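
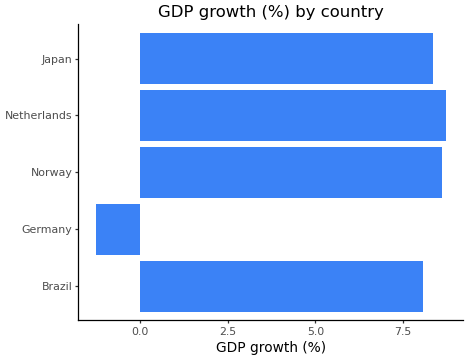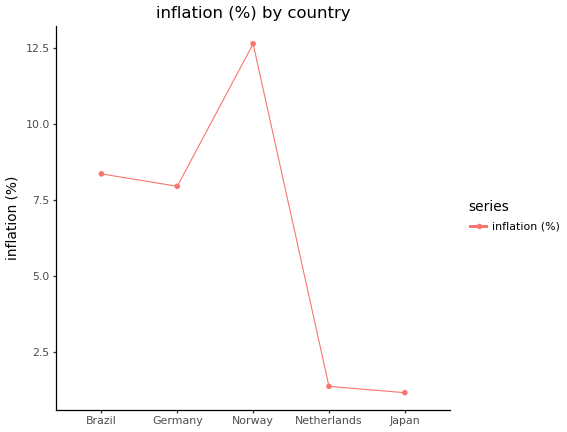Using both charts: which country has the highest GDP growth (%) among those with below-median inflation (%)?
Netherlands

Chart 2 median inflation (%) ≈ 8; below-median countries: Netherlands, Japan. Among those, Netherlands has the highest GDP growth (%) (≈ 9).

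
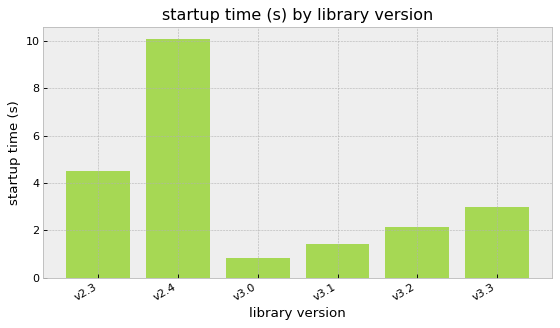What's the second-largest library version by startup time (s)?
Top 3: v2.4 ≈ 10, v2.3 ≈ 5, v3.3 ≈ 3.

v2.3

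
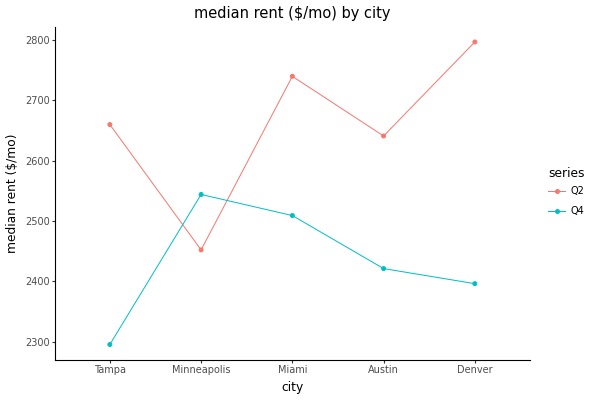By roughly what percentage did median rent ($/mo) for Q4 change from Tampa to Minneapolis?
≈ +10.9%

Tampa ≈ 2300, Minneapolis ≈ 2550; (2550 − 2300) / 2300 ≈ +10.9%.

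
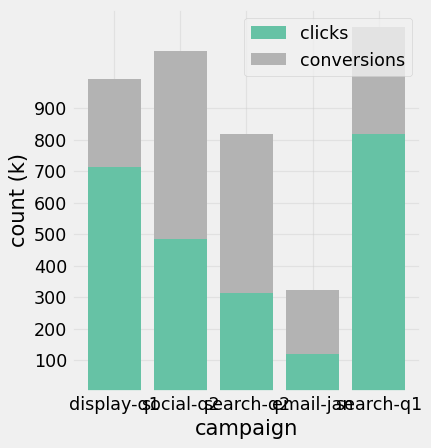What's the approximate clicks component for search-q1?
≈ 800

clicks top ≈ 800, bottom ≈ 0; segment ≈ 800.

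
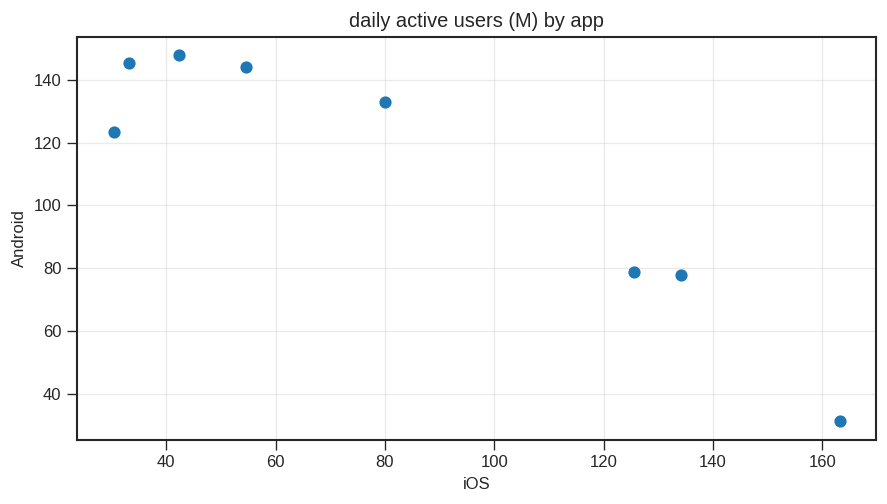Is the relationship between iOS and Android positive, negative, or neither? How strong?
negative, strong

Points are negatively correlated; strong (|r| ≈ 0.9).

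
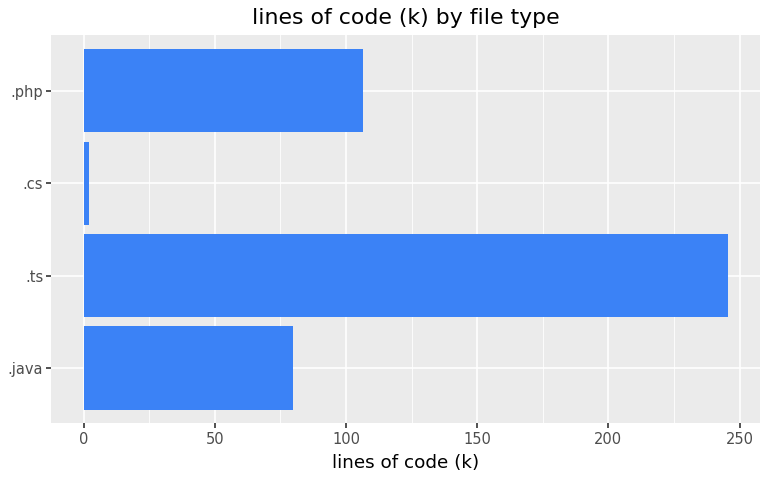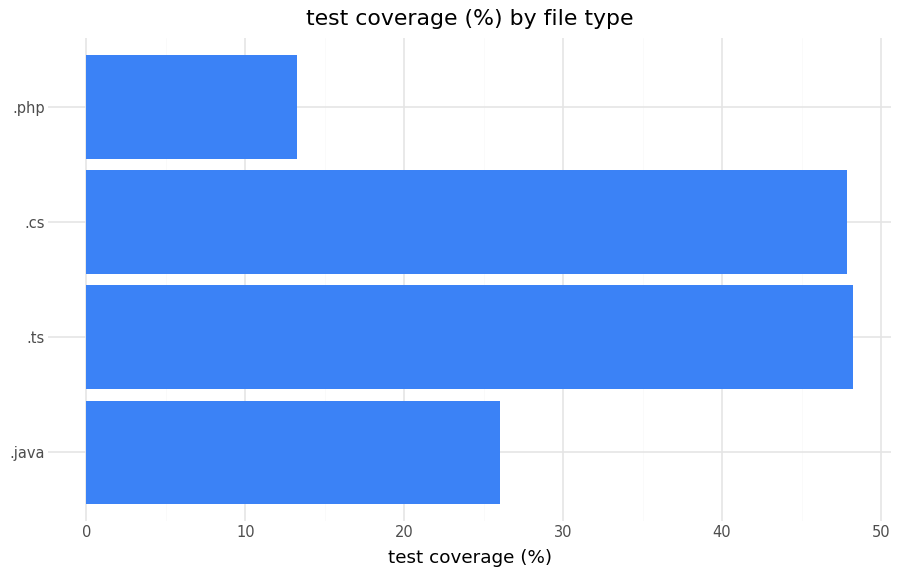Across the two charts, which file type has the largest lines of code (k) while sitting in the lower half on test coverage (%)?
Chart 2 median test coverage (%) ≈ 35; below-median file types: .java, .php. Among those, .php has the highest lines of code (k) (≈ 100).

.php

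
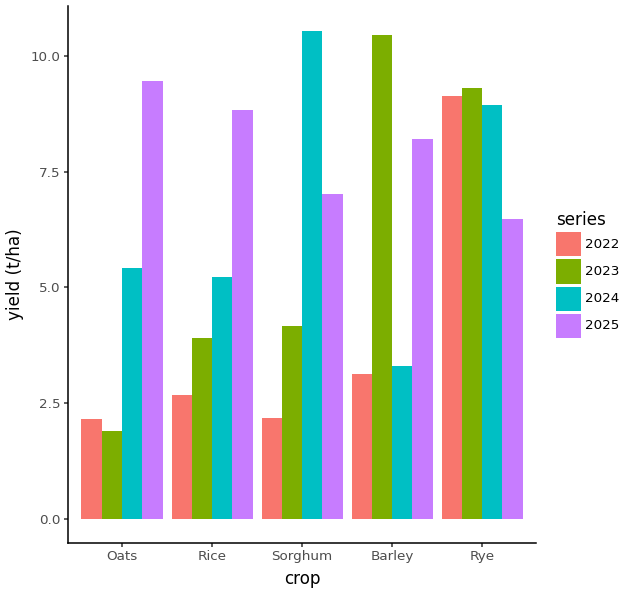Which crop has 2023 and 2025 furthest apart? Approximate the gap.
Oats: 2023 ≈ 2, 2025 ≈ 9 → gap ≈ 7. Next-largest (Rice) is only ≈ 5.

Oats, ≈ 7 t/ha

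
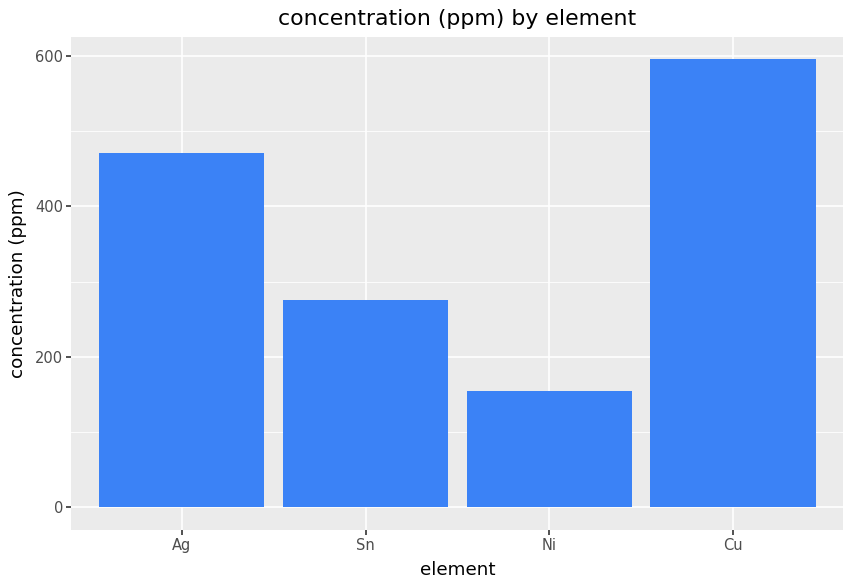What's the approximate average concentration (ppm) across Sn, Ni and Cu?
≈ 350

(300 + 150 + 600) / 3 ≈ 350.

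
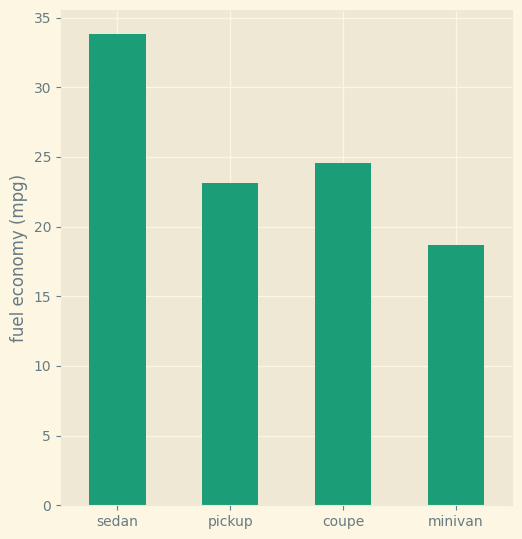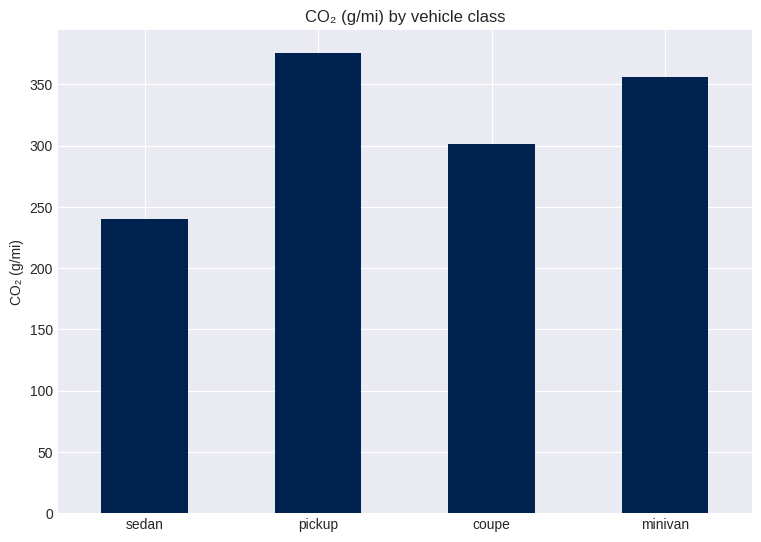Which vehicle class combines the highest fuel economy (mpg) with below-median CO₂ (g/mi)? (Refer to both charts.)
sedan

Chart 2 median CO₂ (g/mi) ≈ 350; below-median vehicle classes: sedan, coupe. Among those, sedan has the highest fuel economy (mpg) (≈ 35).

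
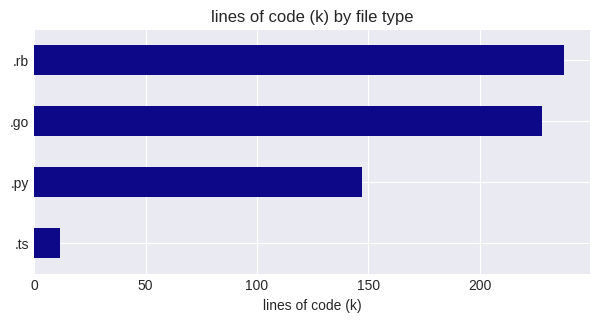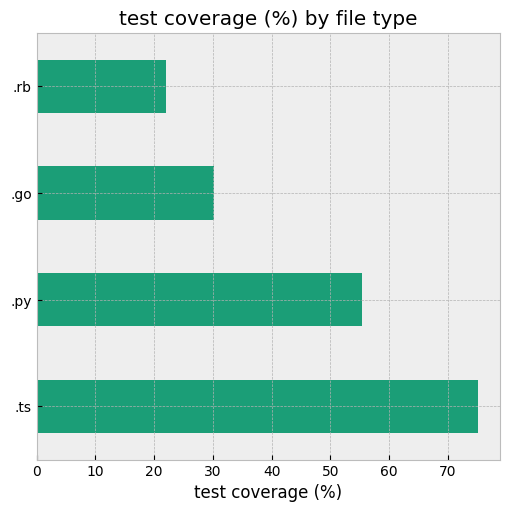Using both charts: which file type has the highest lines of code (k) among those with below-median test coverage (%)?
Chart 2 median test coverage (%) ≈ 40; below-median file types: .go, .rb. Among those, .rb has the highest lines of code (k) (≈ 250).

.rb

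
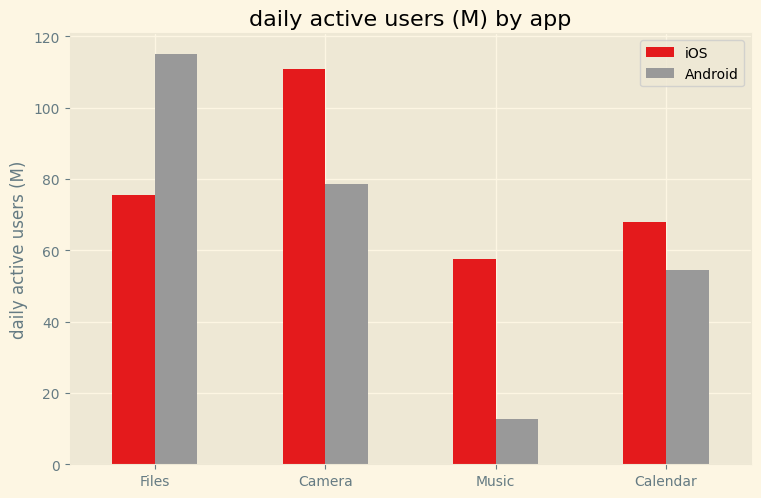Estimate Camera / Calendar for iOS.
≈ 1.57×

Camera ≈ 110, Calendar ≈ 70; 110/70 ≈ 1.57.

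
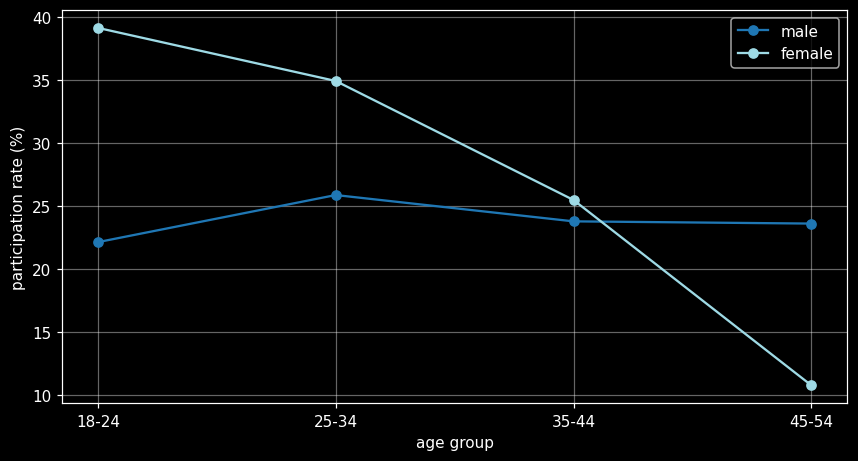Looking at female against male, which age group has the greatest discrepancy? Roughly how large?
18-24: female ≈ 40, male ≈ 20 → gap ≈ 20. Next-largest (45-54) is only ≈ 15.

18-24, ≈ 20 %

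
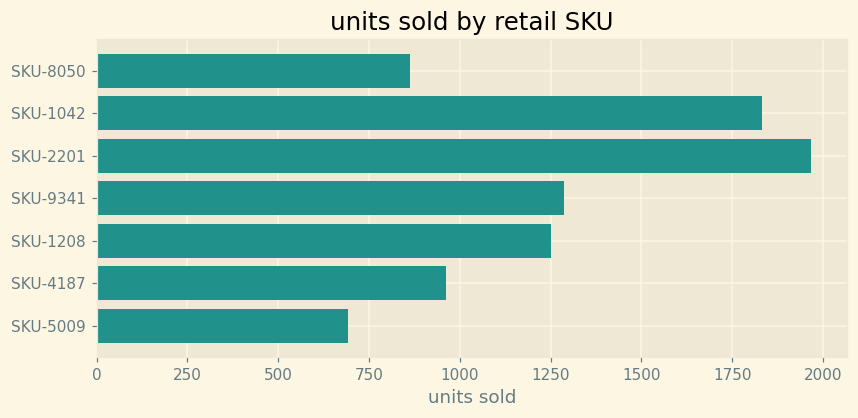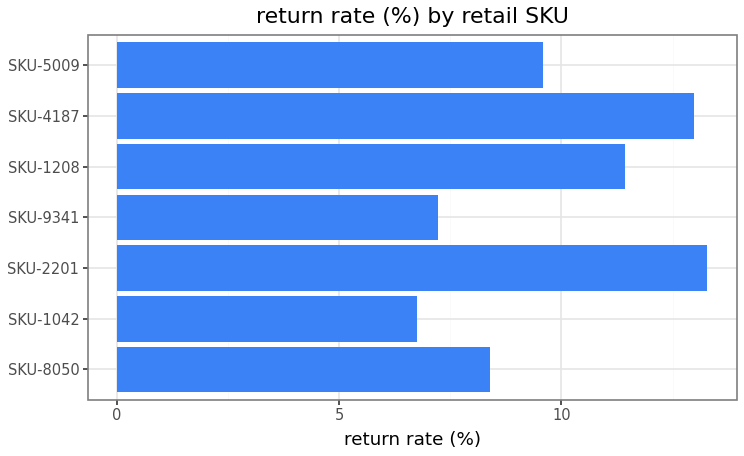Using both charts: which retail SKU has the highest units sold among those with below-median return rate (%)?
SKU-1042

Chart 2 median return rate (%) ≈ 10; below-median retail SKUs: SKU-8050, SKU-1042, SKU-9341. Among those, SKU-1042 has the highest units sold (≈ 1800).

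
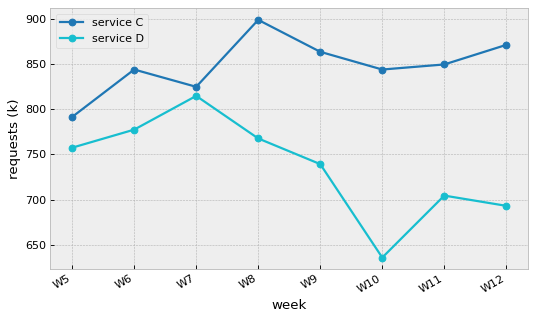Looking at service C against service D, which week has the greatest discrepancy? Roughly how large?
W10, ≈ 225 k

W10: service C ≈ 850, service D ≈ 625 → gap ≈ 225. Next-largest (W12) is only ≈ 175.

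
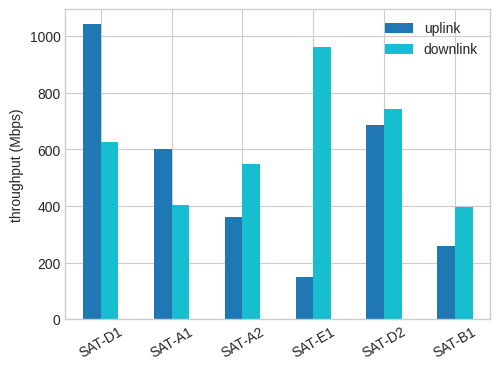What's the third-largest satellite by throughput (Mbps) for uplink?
Top 4 for uplink: SAT-D1 ≈ 1000, SAT-D2 ≈ 700, SAT-A1 ≈ 600, SAT-A2 ≈ 400.

SAT-A1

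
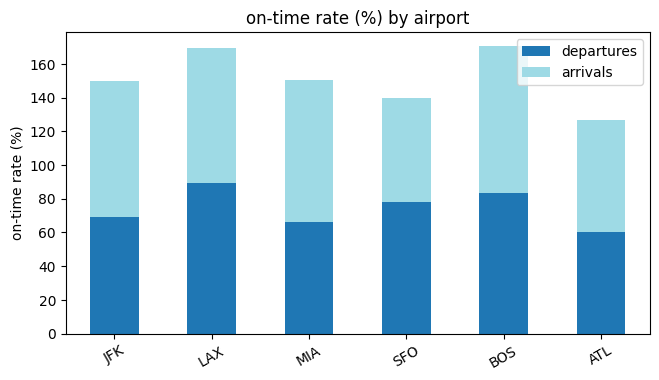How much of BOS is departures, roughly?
≈ 80

departures top ≈ 80, bottom ≈ 0; segment ≈ 80.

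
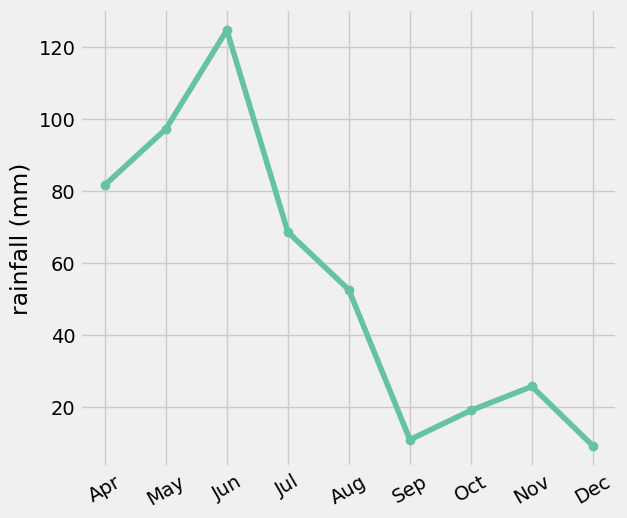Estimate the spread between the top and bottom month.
Max Jun ≈ 120, min Dec ≈ 10; range ≈ 110.

≈ 110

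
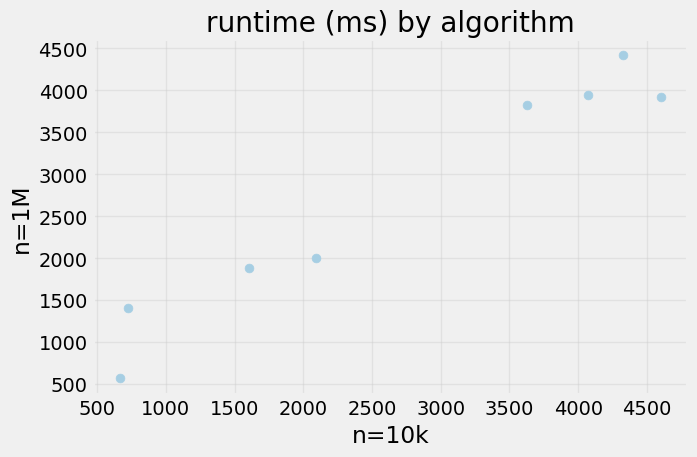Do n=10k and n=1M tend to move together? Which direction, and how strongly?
positive, strong

Points are positively correlated; strong (|r| ≈ 1.0).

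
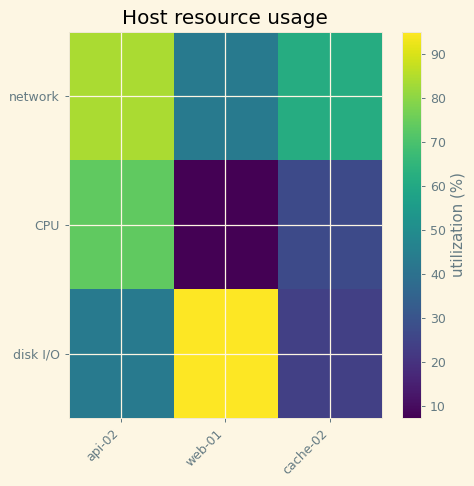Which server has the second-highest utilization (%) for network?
Top 3 for network: api-02 ≈ 80, cache-02 ≈ 60, web-01 ≈ 40.

cache-02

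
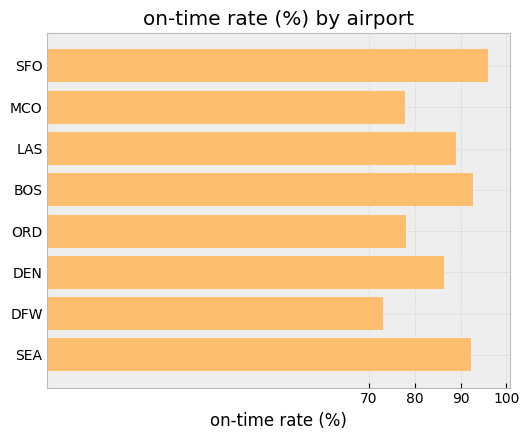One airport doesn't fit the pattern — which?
DFW ≈ 70; the rest sit between ≈ 80 and ≈ 100.

DFW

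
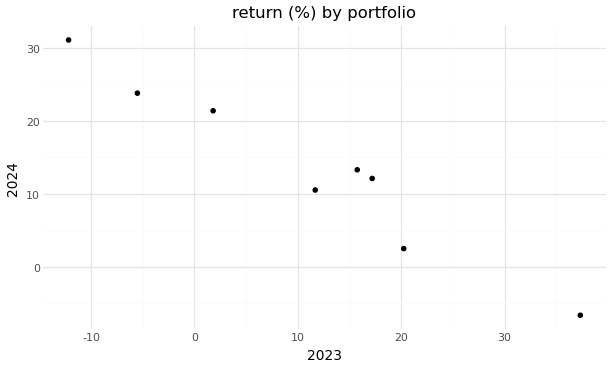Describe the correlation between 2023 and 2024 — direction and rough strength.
negative, strong

Points are negatively correlated; strong (|r| ≈ 1.0).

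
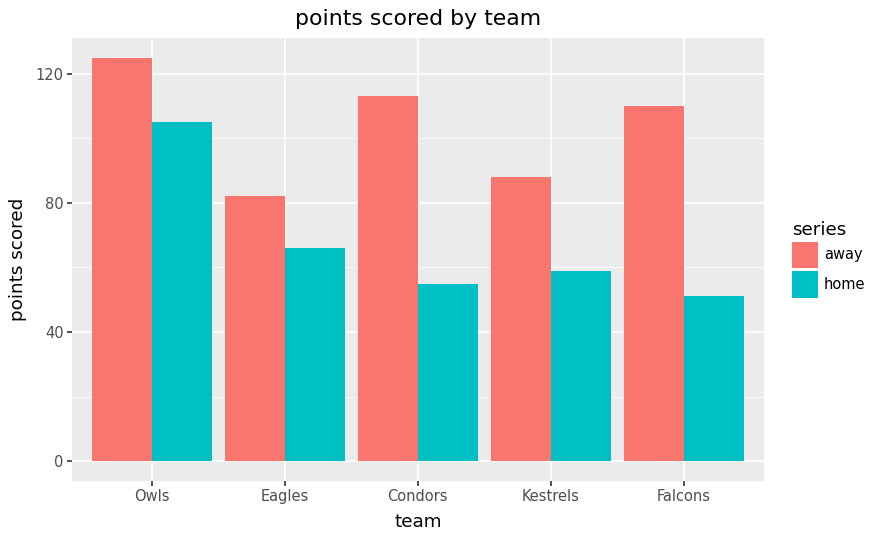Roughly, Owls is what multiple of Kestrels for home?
Owls ≈ 100, Kestrels ≈ 60; 100/60 ≈ 1.67.

≈ 1.67×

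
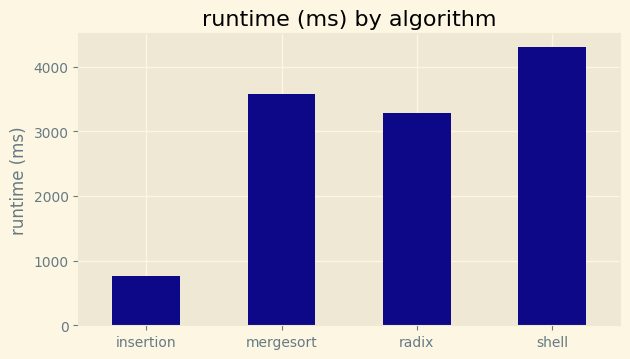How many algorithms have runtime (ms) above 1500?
3

Above 1500: mergesort, radix, shell.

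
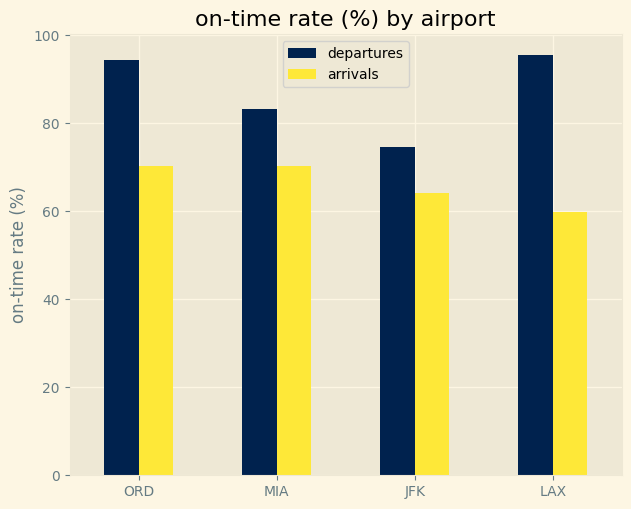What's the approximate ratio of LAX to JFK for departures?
≈ 1.43×

LAX ≈ 100, JFK ≈ 70; 100/70 ≈ 1.43.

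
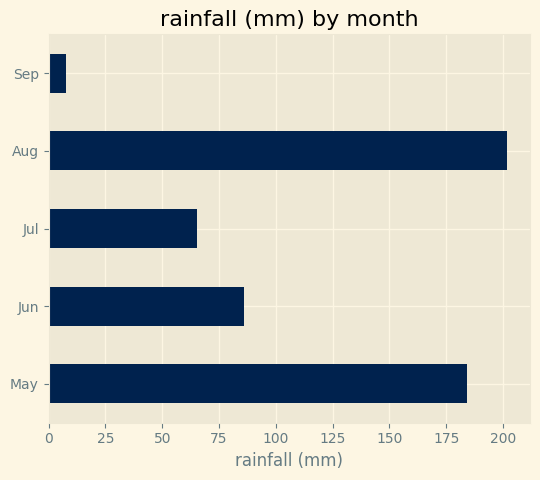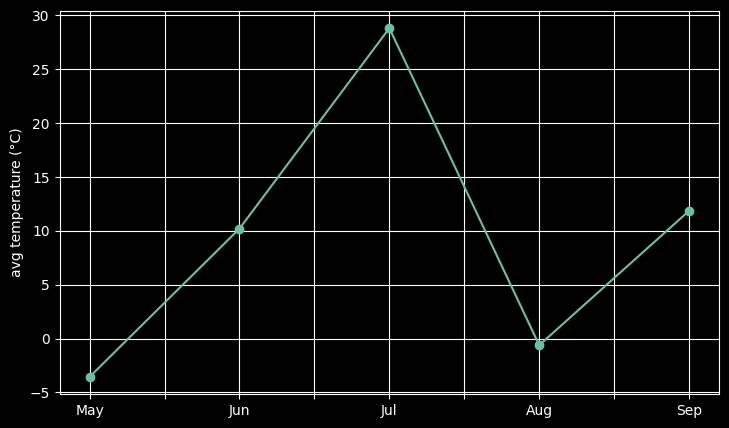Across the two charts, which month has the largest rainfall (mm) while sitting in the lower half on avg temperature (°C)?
Chart 2 median avg temperature (°C) ≈ 10; below-median months: May, Aug. Among those, Aug has the highest rainfall (mm) (≈ 200).

Aug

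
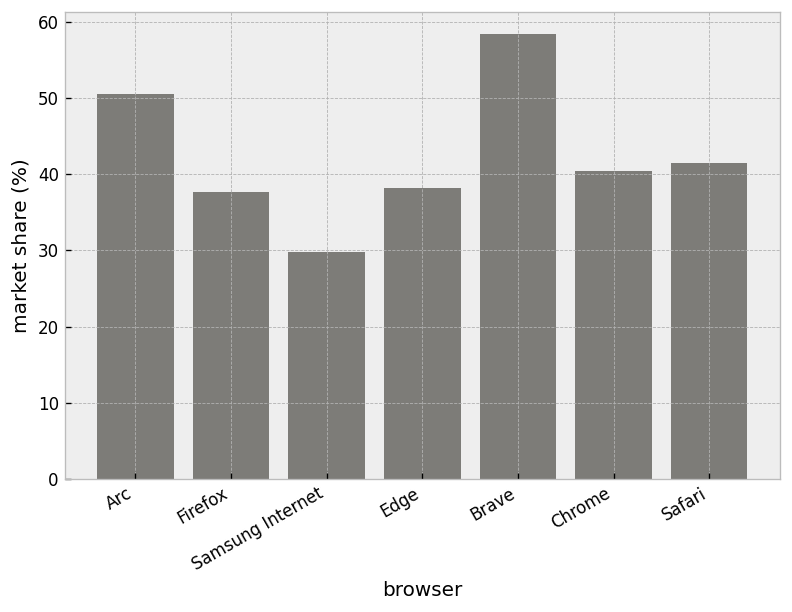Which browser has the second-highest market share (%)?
Arc

Top 3: Brave ≈ 60, Arc ≈ 50, Safari ≈ 40.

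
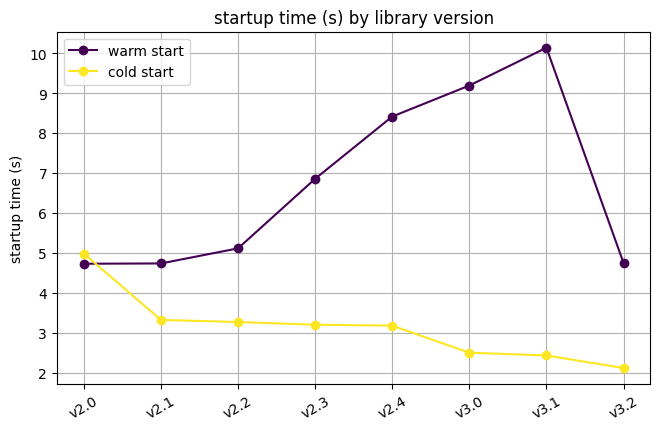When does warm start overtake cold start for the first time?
v2.1

v2.0: warm start ≈ 5 vs cold start ≈ 5 (not yet); v2.1: warm start ≈ 5 vs cold start ≈ 3 (first crossover).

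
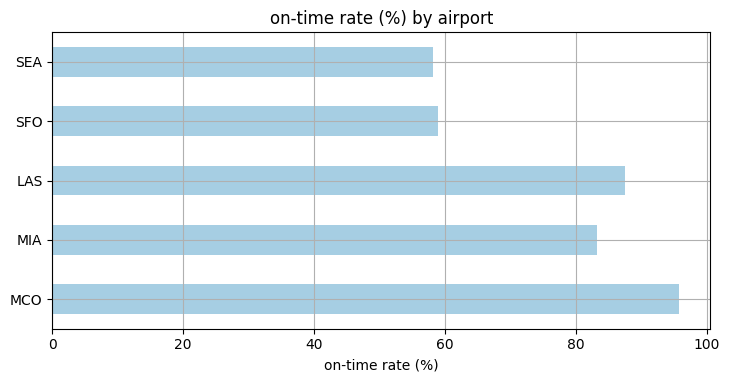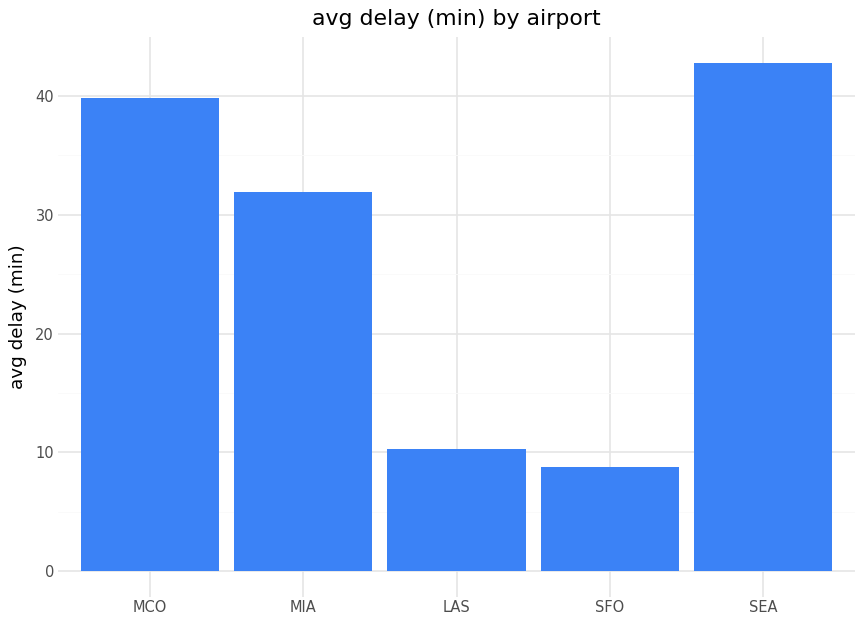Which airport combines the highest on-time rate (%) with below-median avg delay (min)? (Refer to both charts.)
Chart 2 median avg delay (min) ≈ 30; below-median airports: LAS, SFO. Among those, LAS has the highest on-time rate (%) (≈ 90).

LAS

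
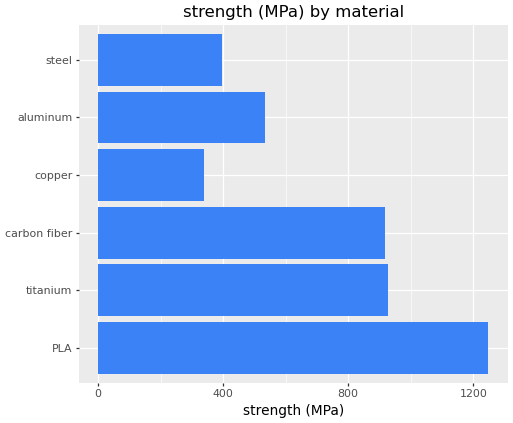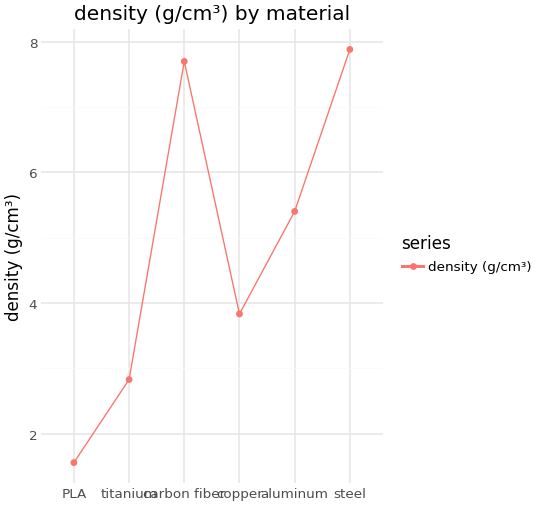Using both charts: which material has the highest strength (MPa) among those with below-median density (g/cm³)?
PLA

Chart 2 median density (g/cm³) ≈ 5; below-median materials: PLA, titanium, copper. Among those, PLA has the highest strength (MPa) (≈ 1200).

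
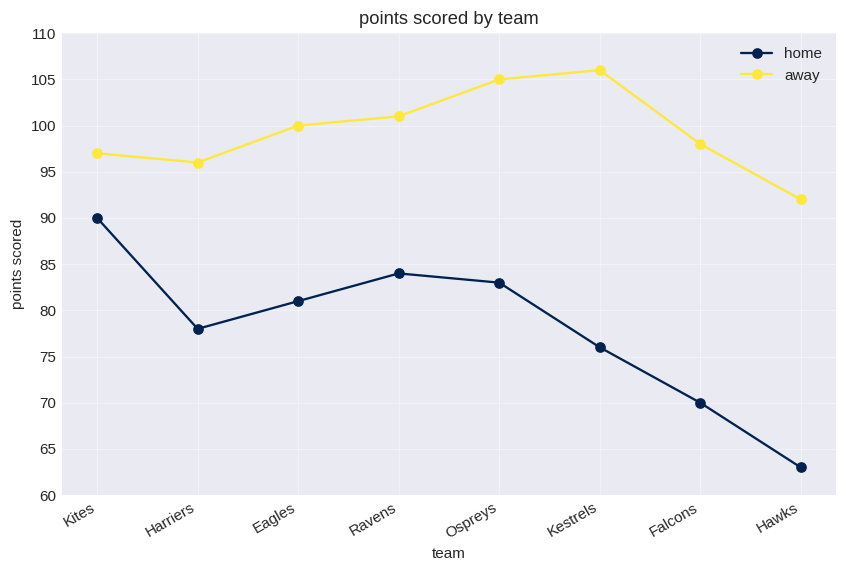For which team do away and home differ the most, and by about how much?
Kestrels, ≈ 30

Kestrels: away ≈ 105, home ≈ 75 → gap ≈ 30. Next-largest (Hawks) is only ≈ 25.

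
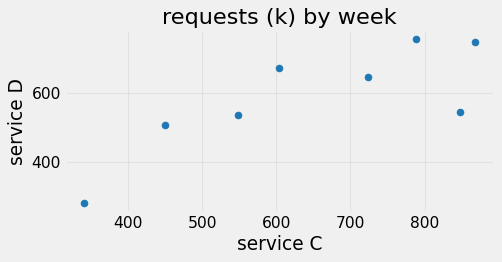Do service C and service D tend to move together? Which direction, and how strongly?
positive, strong

Points are positively correlated; strong (|r| ≈ 0.8).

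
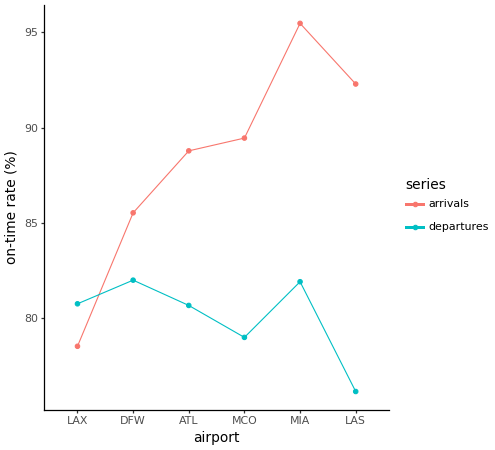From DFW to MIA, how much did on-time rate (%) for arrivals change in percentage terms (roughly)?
DFW ≈ 86, MIA ≈ 96; (96 − 86) / 86 ≈ +11.6%.

≈ +11.6%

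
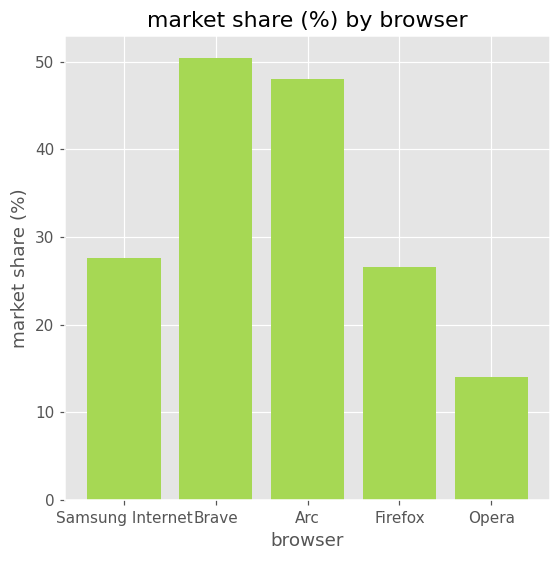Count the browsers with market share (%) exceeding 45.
2

Above 45: Brave, Arc.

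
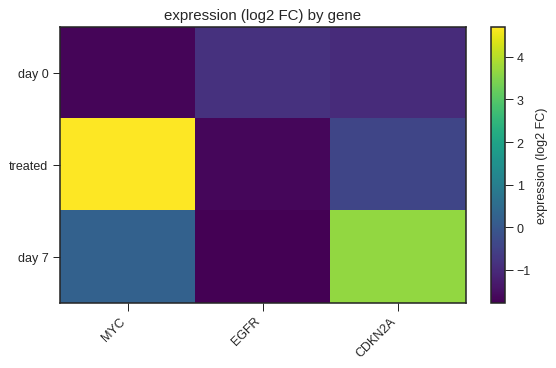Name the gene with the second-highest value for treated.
CDKN2A

Top 3 for treated: MYC ≈ 5, CDKN2A ≈ 0, EGFR ≈ -2.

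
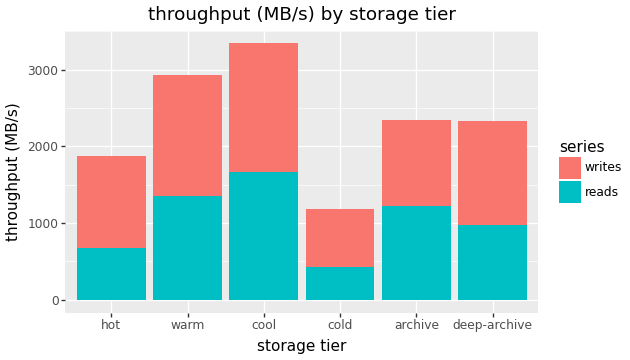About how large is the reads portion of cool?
≈ 1500

reads top ≈ 1500, bottom ≈ 0; segment ≈ 1500.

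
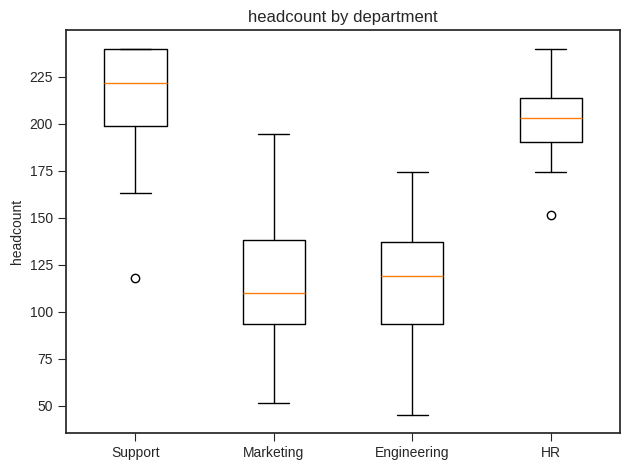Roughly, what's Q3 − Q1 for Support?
Q3 ≈ 240, Q1 ≈ 200; IQR ≈ 40.

≈ 40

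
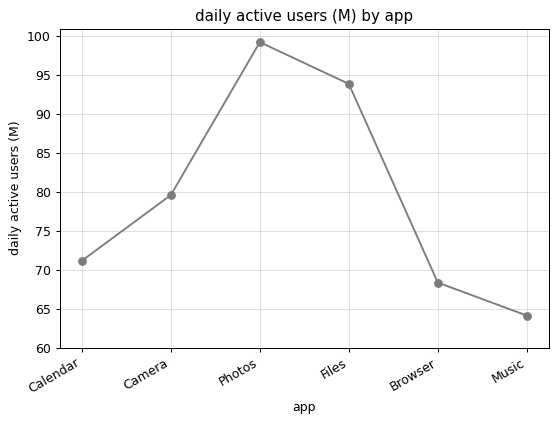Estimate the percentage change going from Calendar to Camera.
Calendar ≈ 70, Camera ≈ 80; (80 − 70) / 70 ≈ +14.3%.

≈ +14.3%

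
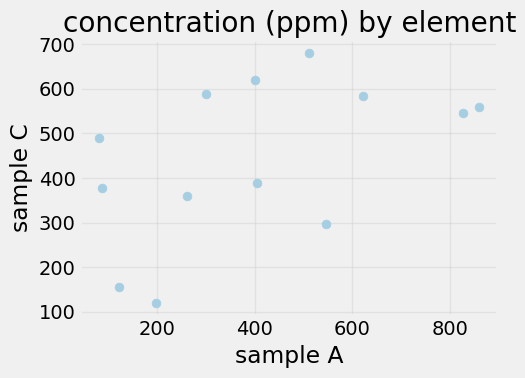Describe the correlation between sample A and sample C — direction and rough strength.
positive, moderate

Points are positively correlated; moderate (|r| ≈ 0.5).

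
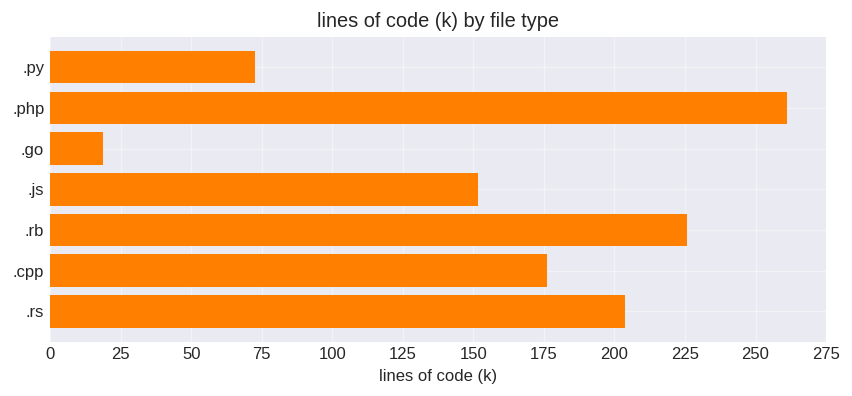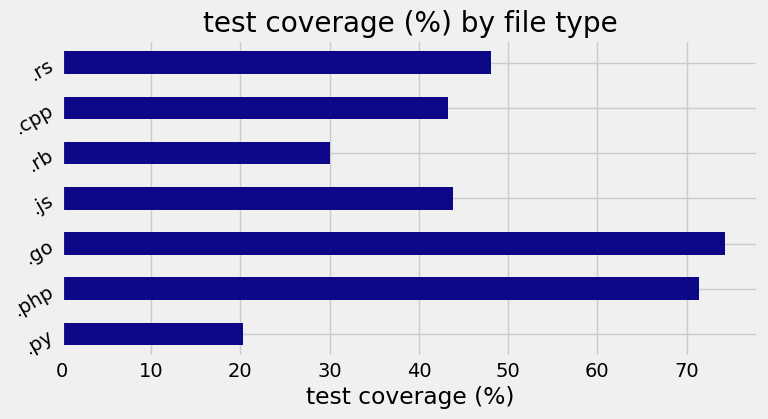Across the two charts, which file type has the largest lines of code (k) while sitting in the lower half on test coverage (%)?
Chart 2 median test coverage (%) ≈ 40; below-median file types: .py, .rb, .cpp. Among those, .rb has the highest lines of code (k) (≈ 225).

.rb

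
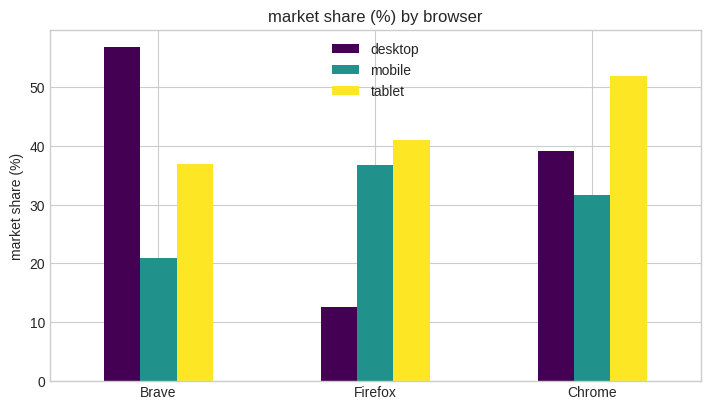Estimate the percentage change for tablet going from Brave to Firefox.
Brave ≈ 35, Firefox ≈ 40; (40 − 35) / 35 ≈ +14.3%.

≈ +14.3%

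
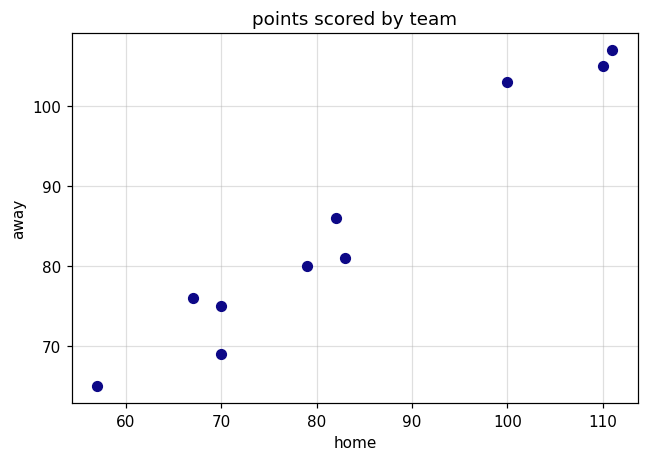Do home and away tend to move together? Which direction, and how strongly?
positive, strong

Points are positively correlated; strong (|r| ≈ 1.0).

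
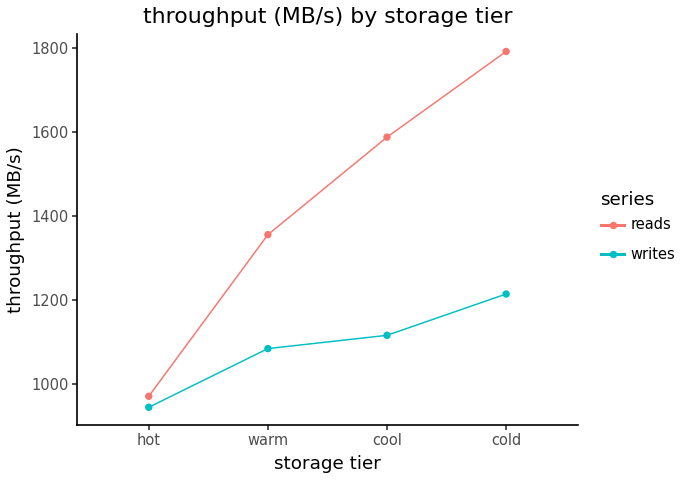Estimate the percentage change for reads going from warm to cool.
≈ +14.3%

warm ≈ 1400, cool ≈ 1600; (1600 − 1400) / 1400 ≈ +14.3%.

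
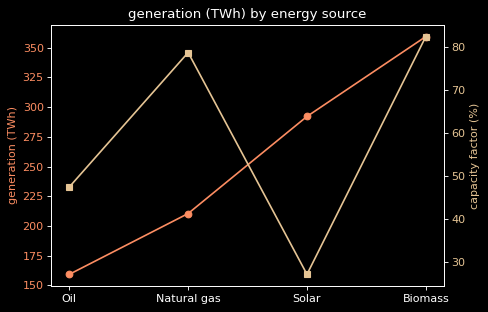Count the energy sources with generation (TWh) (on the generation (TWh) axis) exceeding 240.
Above 240: Solar, Biomass.

2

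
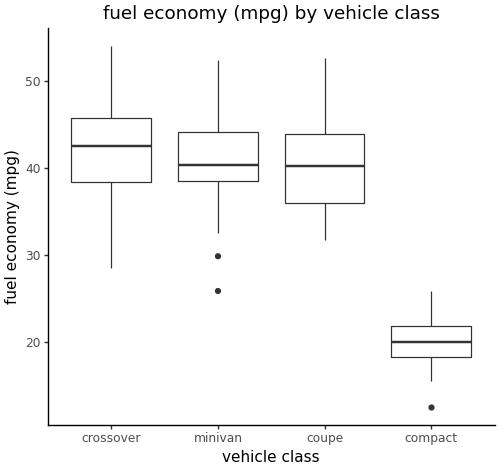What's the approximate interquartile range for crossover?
≈ 8

Q3 ≈ 46, Q1 ≈ 38; IQR ≈ 8.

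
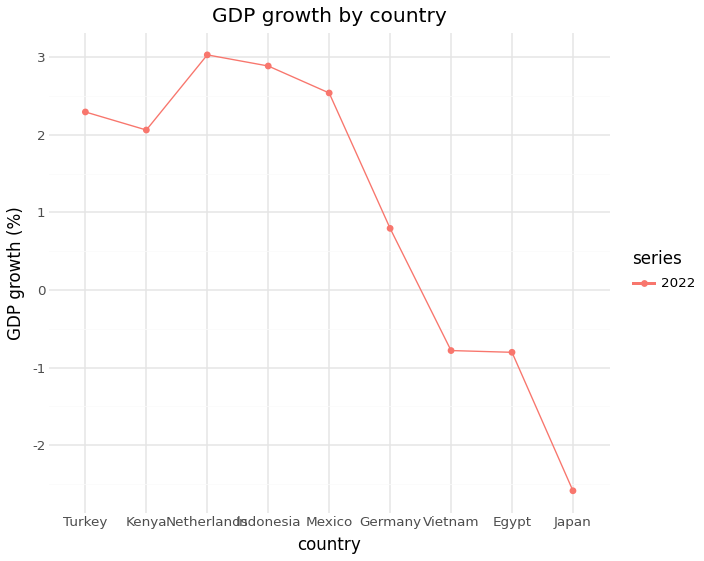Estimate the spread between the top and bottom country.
Max Netherlands ≈ 3.0, min Japan ≈ -2.5; range ≈ 5.5.

≈ 5.5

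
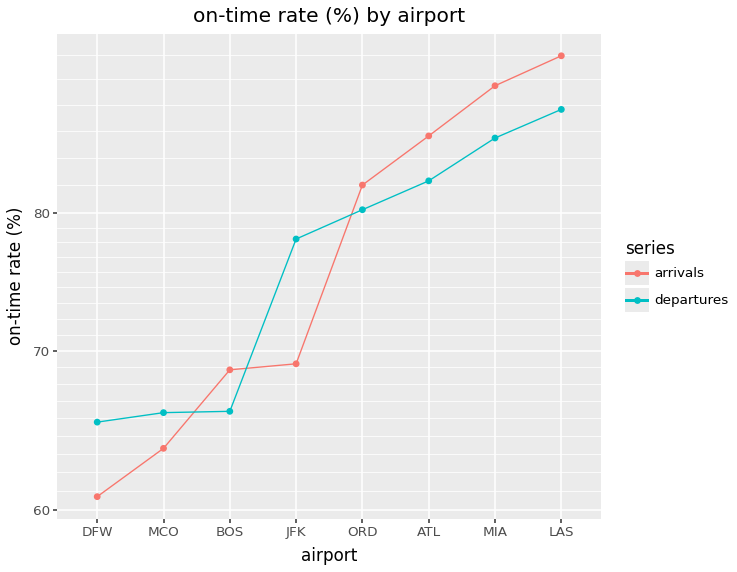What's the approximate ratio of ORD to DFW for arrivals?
≈ 1.33×

ORD ≈ 80, DFW ≈ 60; 80/60 ≈ 1.33.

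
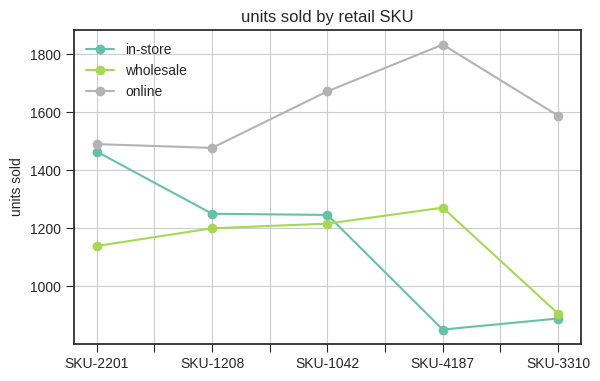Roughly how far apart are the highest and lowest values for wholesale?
≈ 400

Max SKU-4187 ≈ 1300, min SKU-3310 ≈ 900; range ≈ 400.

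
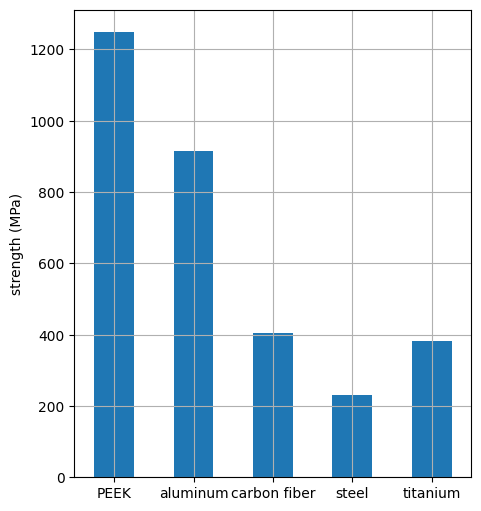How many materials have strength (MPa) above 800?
2

Above 800: PEEK, aluminum.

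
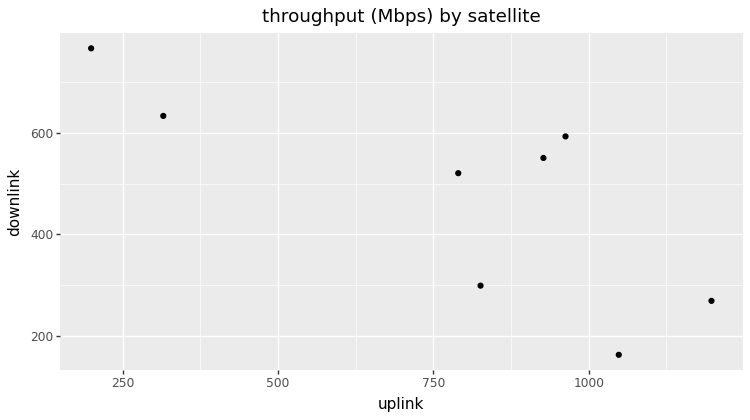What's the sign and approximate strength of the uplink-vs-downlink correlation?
Points are negatively correlated; strong (|r| ≈ 0.8).

negative, strong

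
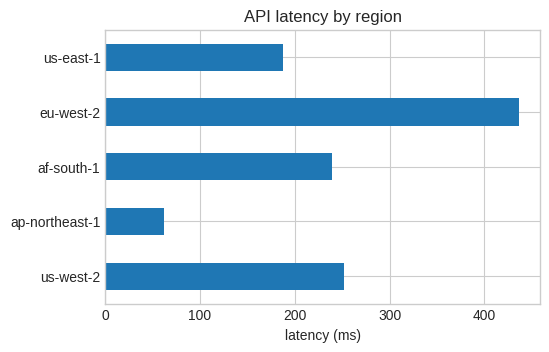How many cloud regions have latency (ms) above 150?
Above 150: us-west-2, af-south-1, eu-west-2, us-east-1.

4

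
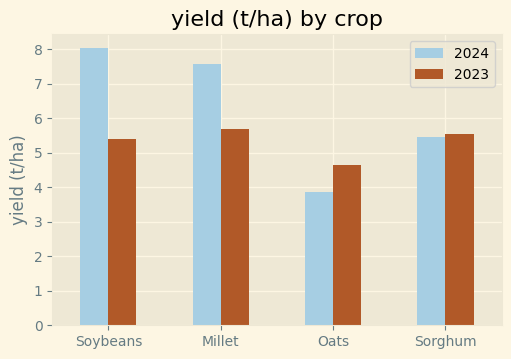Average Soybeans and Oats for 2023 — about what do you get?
≈ 5

(5 + 5) / 2 ≈ 5.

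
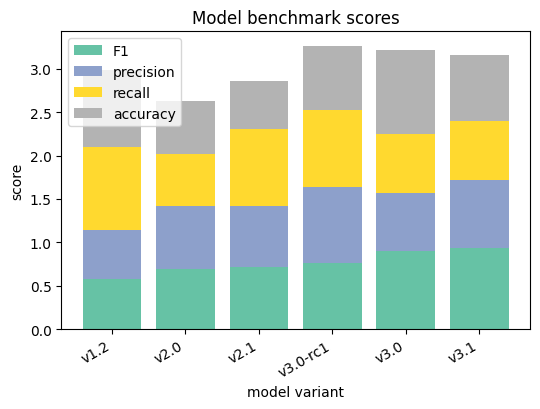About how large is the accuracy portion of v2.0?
accuracy top ≈ 2.5, bottom ≈ 2.0; segment ≈ 0.5.

≈ 0.5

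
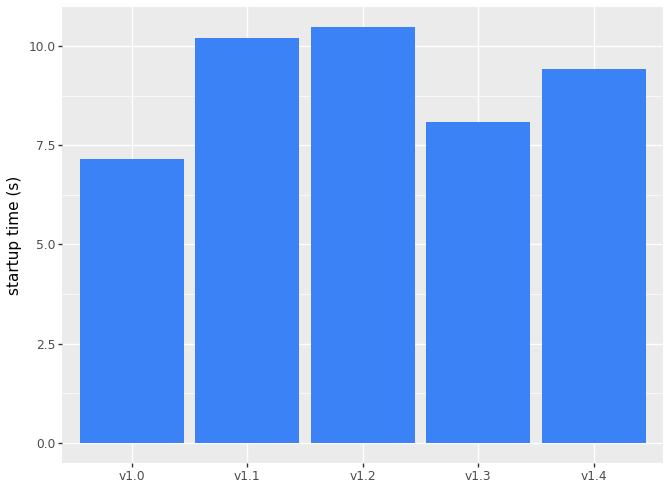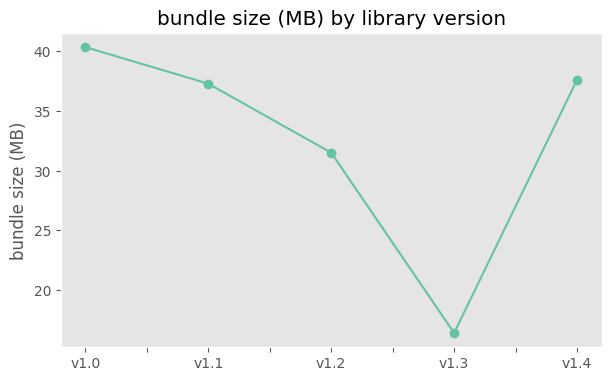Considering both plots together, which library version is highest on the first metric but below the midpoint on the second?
Chart 2 median bundle size (MB) ≈ 35; below-median library versions: v1.2, v1.3. Among those, v1.2 has the highest startup time (s) (≈ 10).

v1.2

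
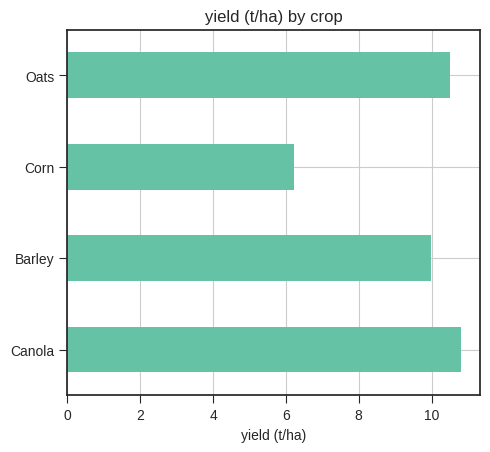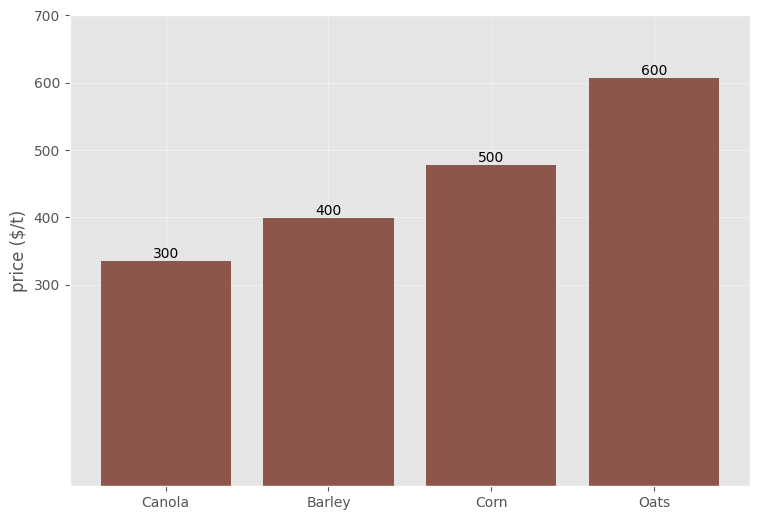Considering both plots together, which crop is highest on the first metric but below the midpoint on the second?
Chart 2 median price ($/t) ≈ 400; below-median crops: Canola, Barley. Among those, Canola has the highest yield (t/ha) (≈ 11).

Canola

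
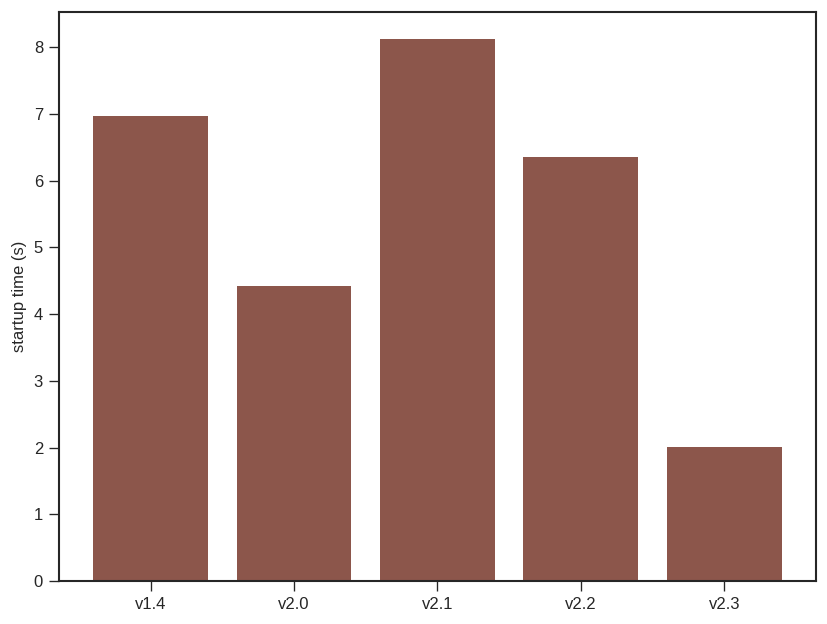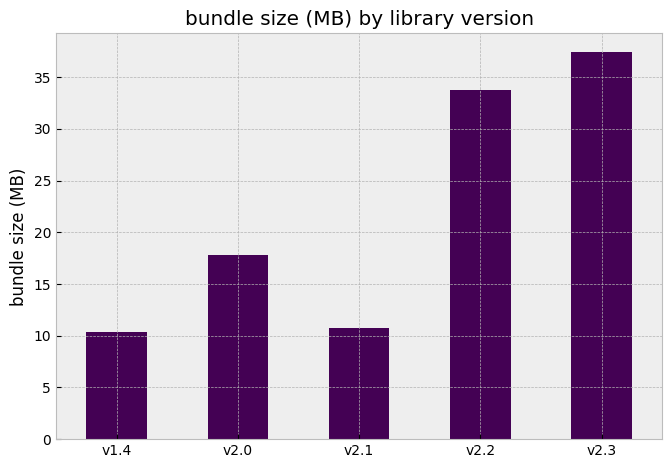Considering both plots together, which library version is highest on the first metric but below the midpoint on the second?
Chart 2 median bundle size (MB) ≈ 20; below-median library versions: v1.4, v2.1. Among those, v2.1 has the highest startup time (s) (≈ 8).

v2.1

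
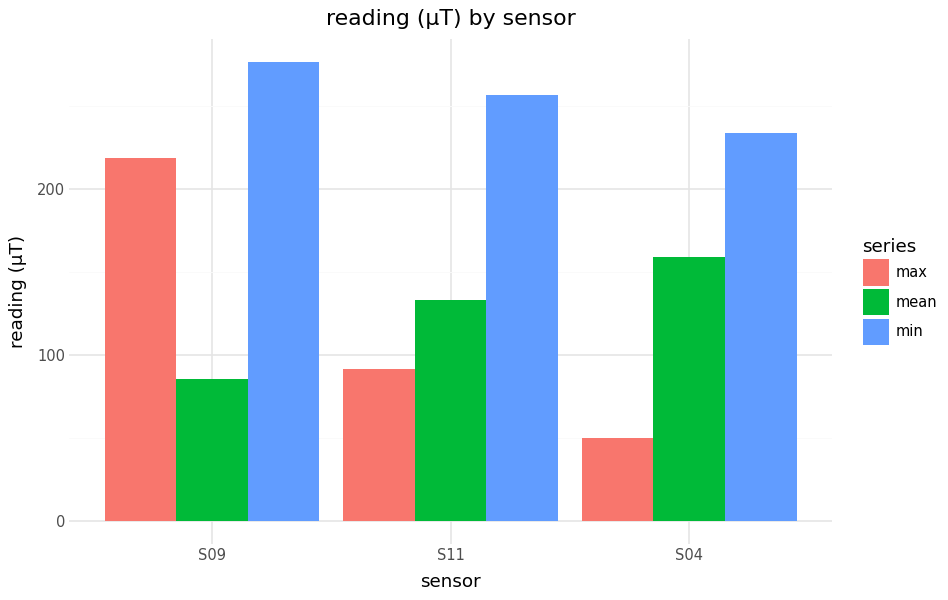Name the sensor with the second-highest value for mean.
Top 3 for mean: S04 ≈ 150, S11 ≈ 125, S09 ≈ 75.

S11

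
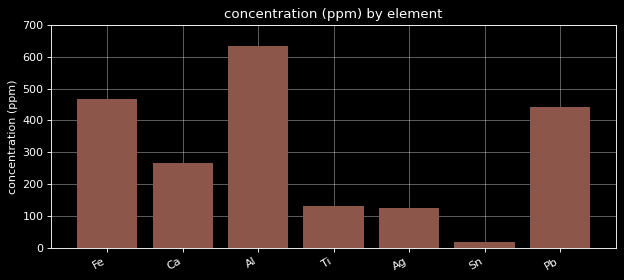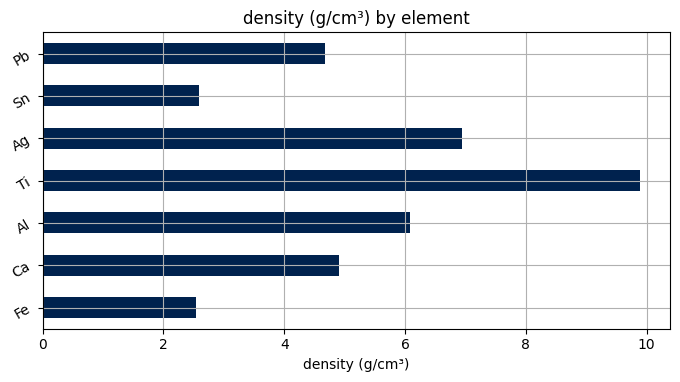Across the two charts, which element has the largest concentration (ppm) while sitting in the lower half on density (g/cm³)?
Fe

Chart 2 median density (g/cm³) ≈ 5; below-median elements: Fe, Sn, Pb. Among those, Fe has the highest concentration (ppm) (≈ 500).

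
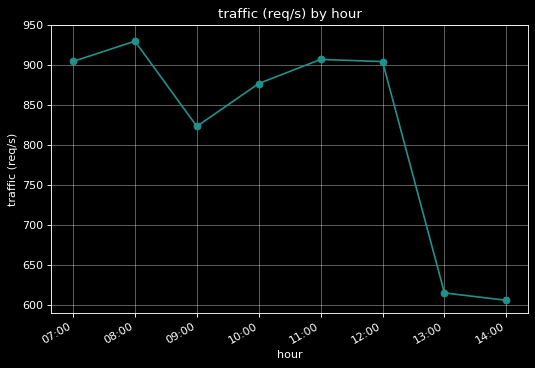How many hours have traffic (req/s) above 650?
Above 650: 07:00, 08:00, 09:00, 10:00, 11:00, 12:00.

6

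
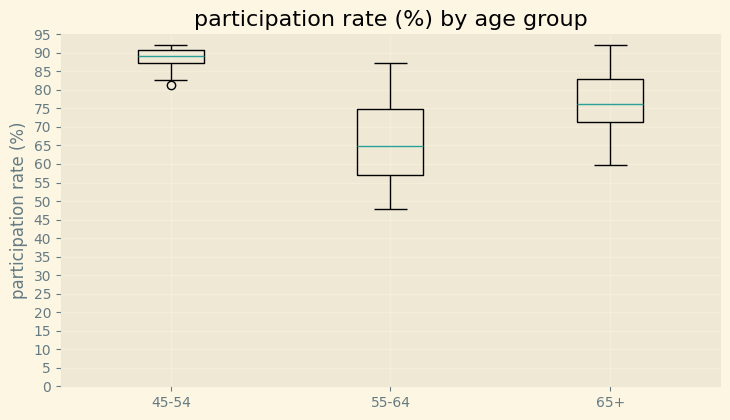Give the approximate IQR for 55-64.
Q3 ≈ 75, Q1 ≈ 55; IQR ≈ 20.

≈ 20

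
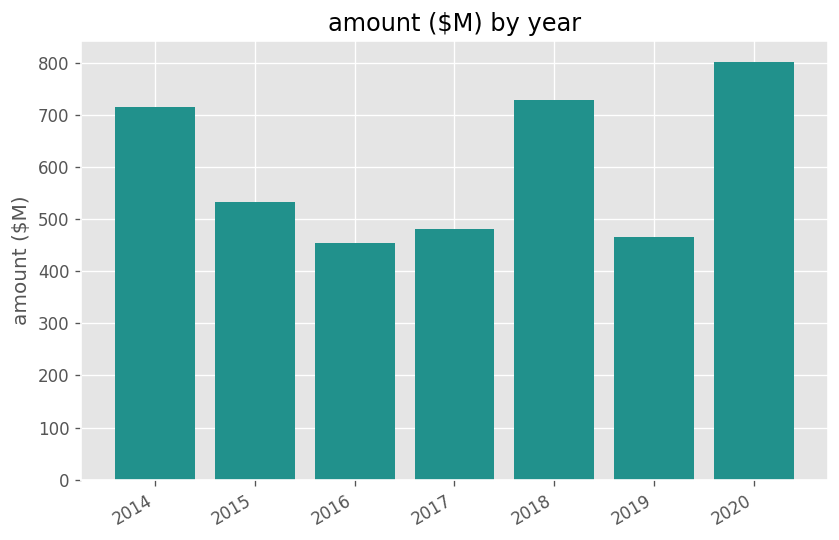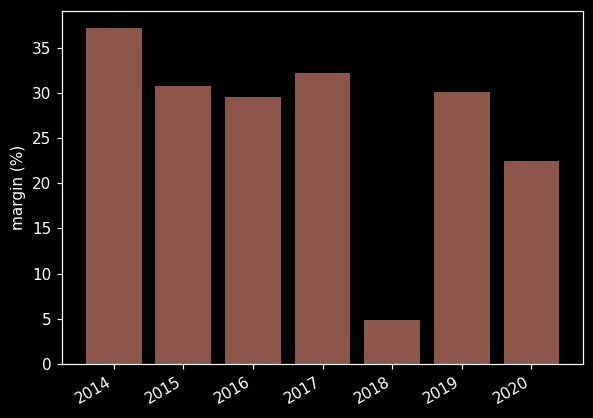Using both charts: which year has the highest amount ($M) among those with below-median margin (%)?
Chart 2 median margin (%) ≈ 30; below-median years: 2016, 2018, 2020. Among those, 2020 has the highest amount ($M) (≈ 800).

2020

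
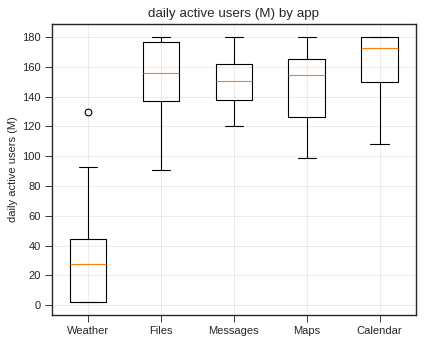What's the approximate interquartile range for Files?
≈ 40

Q3 ≈ 180, Q1 ≈ 140; IQR ≈ 40.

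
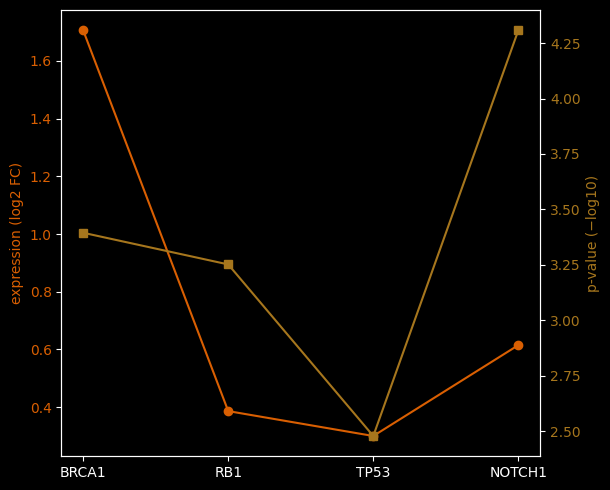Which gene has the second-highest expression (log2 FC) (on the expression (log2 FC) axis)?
Top 3 (on the expression (log2 FC) axis): BRCA1 ≈ 1.8, NOTCH1 ≈ 0.6, RB1 ≈ 0.4.

NOTCH1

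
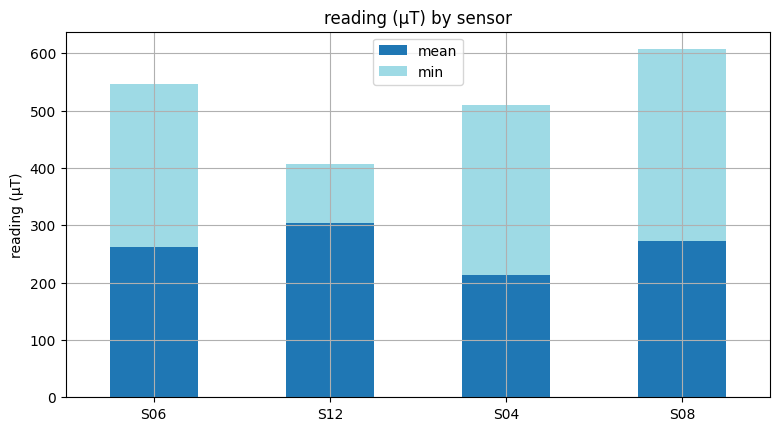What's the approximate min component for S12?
min top ≈ 400, bottom ≈ 300; segment ≈ 100.

≈ 100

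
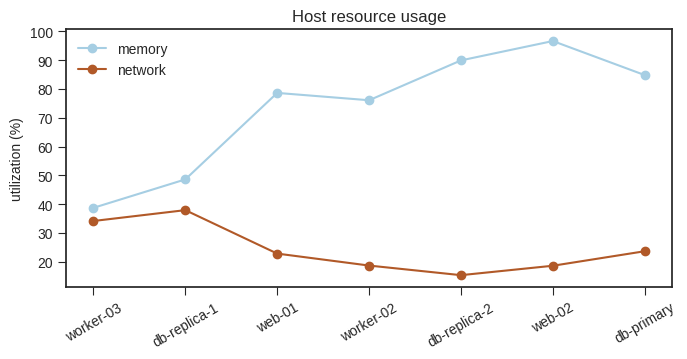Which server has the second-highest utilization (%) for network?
Top 3 for network: db-replica-1 ≈ 40, worker-03 ≈ 30, db-primary ≈ 20.

worker-03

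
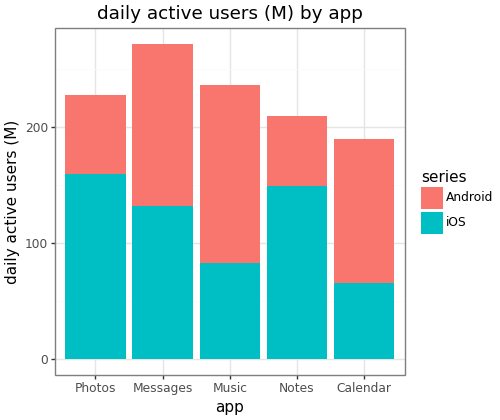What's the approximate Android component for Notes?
Android top ≈ 200, bottom ≈ 150; segment ≈ 50.

≈ 50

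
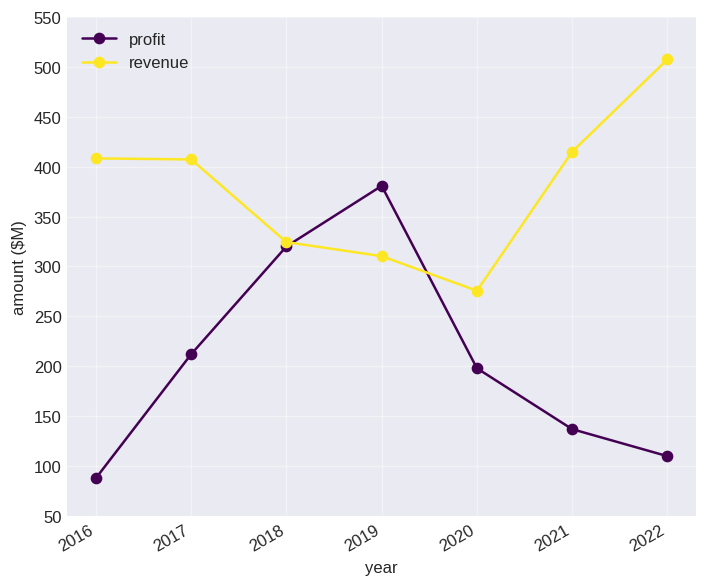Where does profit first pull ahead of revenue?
2019

2018: profit ≈ 300 vs revenue ≈ 300 (not yet); 2019: profit ≈ 400 vs revenue ≈ 300 (first crossover).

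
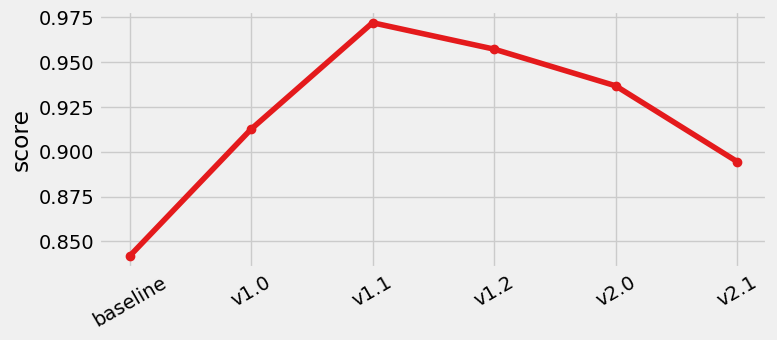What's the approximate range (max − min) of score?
Max v1.1 ≈ 0.98, min baseline ≈ 0.84; range ≈ 0.14.

≈ 0.14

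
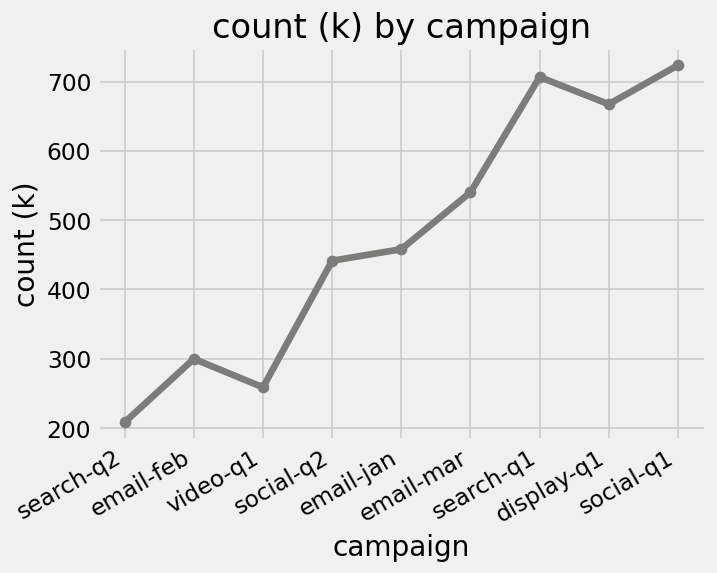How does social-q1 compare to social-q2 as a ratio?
social-q1 ≈ 700, social-q2 ≈ 450; 700/450 ≈ 1.56.

≈ 1.56×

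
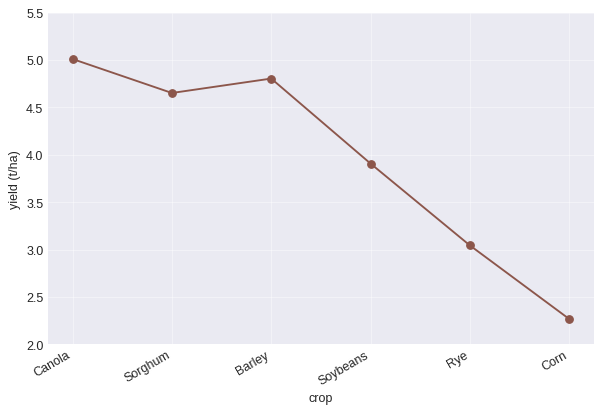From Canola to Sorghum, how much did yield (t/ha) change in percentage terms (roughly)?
≈ -10%

Canola ≈ 5.0, Sorghum ≈ 4.5; (4.5 − 5.0) / 5.0 ≈ -10%.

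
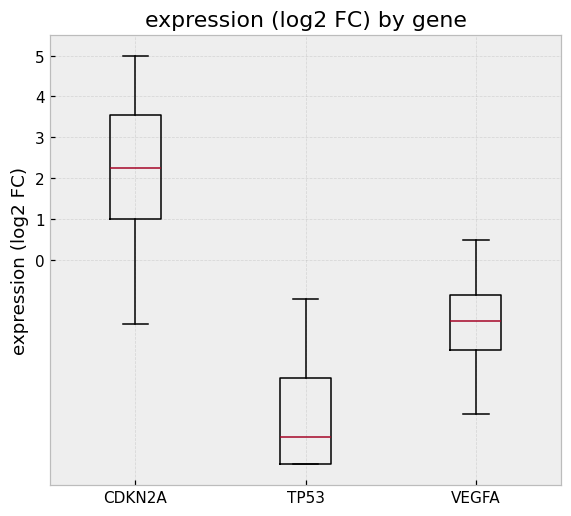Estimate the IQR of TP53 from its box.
Q3 ≈ -3, Q1 ≈ -5; IQR ≈ 2.

≈ 2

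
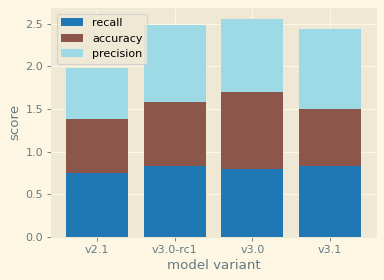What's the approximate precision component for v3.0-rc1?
≈ 1.0

precision top ≈ 2.5, bottom ≈ 1.5; segment ≈ 1.0.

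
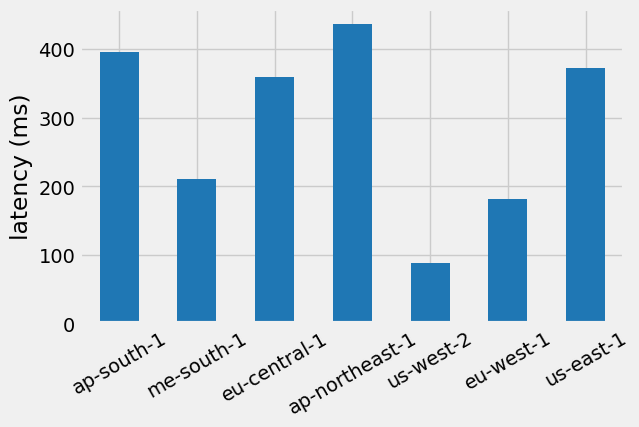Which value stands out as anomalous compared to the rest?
us-west-2 ≈ 100; the rest sit between ≈ 200 and ≈ 450.

us-west-2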